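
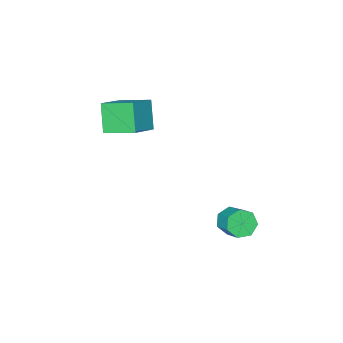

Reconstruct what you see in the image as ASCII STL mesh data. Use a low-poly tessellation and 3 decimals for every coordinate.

solid 
facet normal -0.224 -0.802 -0.554
outer loop
vertex -1.605 2.227 -3.455
vertex -2.178 1.926 -2.787
vertex -2.37 2.479 -3.51
endloop
endfacet
facet normal 0.227 0.509 -0.830
outer loop
vertex -1.605 2.227 -3.455
vertex -2.37 2.479 -3.51
vertex -1.25 3.494 -2.582
endloop
endfacet
facet normal 0.227 0.509 -0.830
outer loop
vertex -1.25 3.494 -2.582
vertex -2.37 2.479 -3.51
vertex -2.014 3.746 -2.636
endloop
endfacet
facet normal 0.226 0.802 0.553
outer loop
vertex -1.25 3.494 -2.582
vertex -2.014 3.746 -2.636
vertex -1.822 3.194 -1.913
endloop
endfacet
facet normal -0.225 -0.802 -0.553
outer loop
vertex -2.37 2.479 -3.51
vertex -2.178 1.926 -2.787
vertex -2.99 2.315 -3.02
endloop
endfacet
facet normal -0.599 0.562 -0.570
outer loop
vertex -2.37 2.479 -3.51
vertex -2.99 2.315 -3.02
vertex -2.014 3.746 -2.636
endloop
endfacet
facet normal -0.599 0.562 -0.570
outer loop
vertex -2.014 3.746 -2.636
vertex -2.99 2.315 -3.02
vertex -2.634 3.582 -2.146
endloop
endfacet
facet normal 0.225 0.802 0.553
outer loop
vertex -2.014 3.746 -2.636
vertex -2.634 3.582 -2.146
vertex -1.822 3.194 -1.913
endloop
endfacet
facet normal -0.225 -0.802 -0.554
outer loop
vertex -2.99 2.315 -3.02
vertex -2.178 1.926 -2.787
vertex -2.998 1.858 -2.355
endloop
endfacet
facet normal -0.974 0.191 0.120
outer loop
vertex -2.99 2.315 -3.02
vertex -2.998 1.858 -2.355
vertex -2.634 3.582 -2.146
endloop
endfacet
facet normal -0.974 0.191 0.118
outer loop
vertex -2.634 3.582 -2.146
vertex -2.998 1.858 -2.355
vertex -2.643 3.126 -1.481
endloop
endfacet
facet normal 0.225 0.802 0.553
outer loop
vertex -2.634 3.582 -2.146
vertex -2.643 3.126 -1.481
vertex -1.822 3.194 -1.913
endloop
endfacet
facet normal -0.225 -0.802 -0.553
outer loop
vertex -2.998 1.858 -2.355
vertex -2.178 1.926 -2.787
vertex -2.389 1.453 -2.015
endloop
endfacet
facet normal -0.616 -0.323 0.719
outer loop
vertex -2.998 1.858 -2.355
vertex -2.389 1.453 -2.015
vertex -2.643 3.126 -1.481
endloop
endfacet
facet normal -0.616 -0.323 0.719
outer loop
vertex -2.643 3.126 -1.481
vertex -2.389 1.453 -2.015
vertex -2.034 2.721 -1.141
endloop
endfacet
facet normal 0.225 0.802 0.553
outer loop
vertex -2.643 3.126 -1.481
vertex -2.034 2.721 -1.141
vertex -1.822 3.194 -1.913
endloop
endfacet
facet normal -0.224 -0.802 -0.553
outer loop
vertex -2.389 1.453 -2.015
vertex -2.178 1.926 -2.787
vertex -1.62 1.404 -2.256
endloop
endfacet
facet normal 0.206 -0.594 0.778
outer loop
vertex -2.389 1.453 -2.015
vertex -1.62 1.404 -2.256
vertex -2.034 2.721 -1.141
endloop
endfacet
facet normal 0.206 -0.594 0.778
outer loop
vertex -2.034 2.721 -1.141
vertex -1.62 1.404 -2.256
vertex -1.265 2.672 -1.382
endloop
endfacet
facet normal 0.224 0.802 0.553
outer loop
vertex -2.034 2.721 -1.141
vertex -1.265 2.672 -1.382
vertex -1.822 3.194 -1.913
endloop
endfacet
facet normal -0.225 -0.802 -0.553
outer loop
vertex -1.62 1.404 -2.256
vertex -2.178 1.926 -2.787
vertex -1.272 1.748 -2.897
endloop
endfacet
facet normal 0.874 -0.417 0.250
outer loop
vertex -1.62 1.404 -2.256
vertex -1.272 1.748 -2.897
vertex -1.265 2.672 -1.382
endloop
endfacet
facet normal 0.873 -0.418 0.251
outer loop
vertex -1.265 2.672 -1.382
vertex -1.272 1.748 -2.897
vertex -0.916 3.016 -2.023
endloop
endfacet
facet normal 0.225 0.802 0.553
outer loop
vertex -1.265 2.672 -1.382
vertex -0.916 3.016 -2.023
vertex -1.822 3.194 -1.913
endloop
endfacet
facet normal -0.225 -0.802 -0.554
outer loop
vertex -1.272 1.748 -2.897
vertex -2.178 1.926 -2.787
vertex -1.605 2.227 -3.455
endloop
endfacet
facet normal 0.883 0.072 -0.465
outer loop
vertex -1.272 1.748 -2.897
vertex -1.605 2.227 -3.455
vertex -0.916 3.016 -2.023
endloop
endfacet
facet normal 0.882 0.073 -0.465
outer loop
vertex -0.916 3.016 -2.023
vertex -1.605 2.227 -3.455
vertex -1.25 3.494 -2.582
endloop
endfacet
facet normal 0.225 0.803 0.552
outer loop
vertex -0.916 3.016 -2.023
vertex -1.25 3.494 -2.582
vertex -1.822 3.194 -1.913
endloop
endfacet
facet normal -0.303 -0.488 0.819
outer loop
vertex 1.444 -4.984 4.758
vertex 0.582 -3.225 5.486
vertex -0.137 -5.411 3.918
endloop
endfacet
facet normal 0.413 -0.842 -0.349
outer loop
vertex 0.458 -4.455 2.314
vertex 1.444 -4.984 4.758
vertex -0.137 -5.411 3.918
endloop
endfacet
facet normal -0.304 -0.487 0.819
outer loop
vertex -0.137 -5.411 3.918
vertex 0.582 -3.225 5.486
vertex -0.999 -3.651 4.646
endloop
endfacet
facet normal -0.859 -0.232 -0.457
outer loop
vertex -0.999 -3.651 4.646
vertex 0.458 -4.455 2.314
vertex -0.137 -5.411 3.918
endloop
endfacet
facet normal 0.859 0.232 0.457
outer loop
vertex 1.444 -4.984 4.758
vertex 1.177 -2.269 3.882
vertex 0.582 -3.225 5.486
endloop
endfacet
facet normal 0.412 -0.842 -0.348
outer loop
vertex 2.039 -4.029 3.154
vertex 1.444 -4.984 4.758
vertex 0.458 -4.455 2.314
endloop
endfacet
facet normal 0.859 0.232 0.457
outer loop
vertex 2.039 -4.029 3.154
vertex 1.177 -2.269 3.882
vertex 1.444 -4.984 4.758
endloop
endfacet
facet normal -0.412 0.842 0.349
outer loop
vertex 0.582 -3.225 5.486
vertex 1.177 -2.269 3.882
vertex -0.999 -3.651 4.646
endloop
endfacet
facet normal -0.859 -0.232 -0.457
outer loop
vertex -0.404 -2.696 3.042
vertex 0.458 -4.455 2.314
vertex -0.999 -3.651 4.646
endloop
endfacet
facet normal -0.412 0.842 0.348
outer loop
vertex -0.999 -3.651 4.646
vertex 1.177 -2.269 3.882
vertex -0.404 -2.696 3.042
endloop
endfacet
facet normal 0.304 0.488 -0.819
outer loop
vertex -0.404 -2.696 3.042
vertex 2.039 -4.029 3.154
vertex 0.458 -4.455 2.314
endloop
endfacet
facet normal 0.303 0.487 -0.819
outer loop
vertex 1.177 -2.269 3.882
vertex 2.039 -4.029 3.154
vertex -0.404 -2.696 3.042
endloop
endfacet

endsolid


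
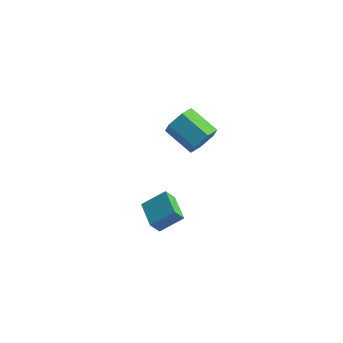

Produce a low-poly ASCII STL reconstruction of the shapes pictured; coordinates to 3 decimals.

solid 
facet normal 0.867 -0.262 -0.424
outer loop
vertex -0.691 2.174 3.197
vertex -1.119 1.616 2.667
vertex -0.99 2.45 2.416
endloop
endfacet
facet normal 0.365 0.913 0.183
outer loop
vertex -0.691 2.174 3.197
vertex -0.99 2.45 2.416
vertex -2.173 2.621 3.923
endloop
endfacet
facet normal 0.365 0.913 0.183
outer loop
vertex -2.173 2.621 3.923
vertex -0.99 2.45 2.416
vertex -2.472 2.897 3.143
endloop
endfacet
facet normal -0.867 0.262 0.425
outer loop
vertex -2.173 2.621 3.923
vertex -2.472 2.897 3.143
vertex -2.601 2.064 3.393
endloop
endfacet
facet normal 0.866 -0.262 -0.425
outer loop
vertex -0.99 2.45 2.416
vertex -1.119 1.616 2.667
vertex -1.418 1.893 1.887
endloop
endfacet
facet normal -0.112 0.728 -0.676
outer loop
vertex -0.99 2.45 2.416
vertex -1.418 1.893 1.887
vertex -2.472 2.897 3.143
endloop
endfacet
facet normal -0.111 0.729 -0.676
outer loop
vertex -2.472 2.897 3.143
vertex -1.418 1.893 1.887
vertex -2.9 2.34 2.613
endloop
endfacet
facet normal -0.867 0.262 0.425
outer loop
vertex -2.472 2.897 3.143
vertex -2.9 2.34 2.613
vertex -2.601 2.064 3.393
endloop
endfacet
facet normal 0.867 -0.261 -0.425
outer loop
vertex -1.418 1.893 1.887
vertex -1.119 1.616 2.667
vertex -1.547 1.059 2.137
endloop
endfacet
facet normal -0.477 -0.184 -0.860
outer loop
vertex -1.418 1.893 1.887
vertex -1.547 1.059 2.137
vertex -2.9 2.34 2.613
endloop
endfacet
facet normal -0.477 -0.184 -0.860
outer loop
vertex -2.9 2.34 2.613
vertex -1.547 1.059 2.137
vertex -3.029 1.506 2.863
endloop
endfacet
facet normal -0.867 0.261 0.425
outer loop
vertex -2.9 2.34 2.613
vertex -3.029 1.506 2.863
vertex -2.601 2.064 3.393
endloop
endfacet
facet normal 0.867 -0.262 -0.425
outer loop
vertex -1.547 1.059 2.137
vertex -1.119 1.616 2.667
vertex -1.248 0.783 2.917
endloop
endfacet
facet normal -0.365 -0.913 -0.183
outer loop
vertex -1.547 1.059 2.137
vertex -1.248 0.783 2.917
vertex -3.029 1.506 2.863
endloop
endfacet
facet normal -0.365 -0.913 -0.183
outer loop
vertex -3.029 1.506 2.863
vertex -1.248 0.783 2.917
vertex -2.73 1.23 3.644
endloop
endfacet
facet normal -0.867 0.262 0.424
outer loop
vertex -3.029 1.506 2.863
vertex -2.73 1.23 3.644
vertex -2.601 2.064 3.393
endloop
endfacet
facet normal 0.867 -0.262 -0.425
outer loop
vertex -1.248 0.783 2.917
vertex -1.119 1.616 2.667
vertex -0.82 1.34 3.447
endloop
endfacet
facet normal 0.112 -0.729 0.676
outer loop
vertex -1.248 0.783 2.917
vertex -0.82 1.34 3.447
vertex -2.73 1.23 3.644
endloop
endfacet
facet normal 0.112 -0.728 0.676
outer loop
vertex -2.73 1.23 3.644
vertex -0.82 1.34 3.447
vertex -2.302 1.787 4.173
endloop
endfacet
facet normal -0.866 0.262 0.425
outer loop
vertex -2.73 1.23 3.644
vertex -2.302 1.787 4.173
vertex -2.601 2.064 3.393
endloop
endfacet
facet normal 0.867 -0.261 -0.425
outer loop
vertex -0.82 1.34 3.447
vertex -1.119 1.616 2.667
vertex -0.691 2.174 3.197
endloop
endfacet
facet normal 0.477 0.184 0.860
outer loop
vertex -0.82 1.34 3.447
vertex -0.691 2.174 3.197
vertex -2.302 1.787 4.173
endloop
endfacet
facet normal 0.477 0.184 0.860
outer loop
vertex -2.302 1.787 4.173
vertex -0.691 2.174 3.197
vertex -2.173 2.621 3.923
endloop
endfacet
facet normal -0.867 0.261 0.425
outer loop
vertex -2.302 1.787 4.173
vertex -2.173 2.621 3.923
vertex -2.601 2.064 3.393
endloop
endfacet
facet normal -0.638 0.760 0.126
outer loop
vertex -1.975 -3.619 2.328
vertex -1.076 -2.985 3.058
vertex -1.684 -3.264 1.661
endloop
endfacet
facet normal -0.681 -0.480 -0.553
outer loop
vertex -0.784 -4.335 1.482
vertex -1.975 -3.619 2.328
vertex -1.684 -3.264 1.661
endloop
endfacet
facet normal -0.638 0.760 0.126
outer loop
vertex -1.684 -3.264 1.661
vertex -1.076 -2.985 3.058
vertex -0.785 -2.63 2.39
endloop
endfacet
facet normal 0.359 0.439 -0.824
outer loop
vertex -0.785 -2.63 2.39
vertex -0.784 -4.335 1.482
vertex -1.684 -3.264 1.661
endloop
endfacet
facet normal -0.359 -0.439 0.824
outer loop
vertex -1.975 -3.619 2.328
vertex -0.176 -4.056 2.879
vertex -1.076 -2.985 3.058
endloop
endfacet
facet normal -0.681 -0.481 -0.552
outer loop
vertex -1.075 -4.69 2.15
vertex -1.975 -3.619 2.328
vertex -0.784 -4.335 1.482
endloop
endfacet
facet normal -0.359 -0.439 0.824
outer loop
vertex -1.075 -4.69 2.15
vertex -0.176 -4.056 2.879
vertex -1.975 -3.619 2.328
endloop
endfacet
facet normal 0.681 0.480 0.552
outer loop
vertex -1.076 -2.985 3.058
vertex -0.176 -4.056 2.879
vertex -0.785 -2.63 2.39
endloop
endfacet
facet normal 0.359 0.439 -0.824
outer loop
vertex 0.115 -3.701 2.212
vertex -0.784 -4.335 1.482
vertex -0.785 -2.63 2.39
endloop
endfacet
facet normal 0.681 0.480 0.553
outer loop
vertex -0.785 -2.63 2.39
vertex -0.176 -4.056 2.879
vertex 0.115 -3.701 2.212
endloop
endfacet
facet normal 0.638 -0.760 -0.126
outer loop
vertex 0.115 -3.701 2.212
vertex -1.075 -4.69 2.15
vertex -0.784 -4.335 1.482
endloop
endfacet
facet normal 0.638 -0.760 -0.126
outer loop
vertex -0.176 -4.056 2.879
vertex -1.075 -4.69 2.15
vertex 0.115 -3.701 2.212
endloop
endfacet

endsolid


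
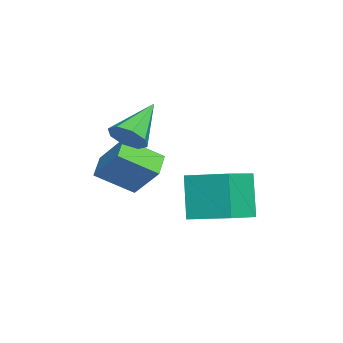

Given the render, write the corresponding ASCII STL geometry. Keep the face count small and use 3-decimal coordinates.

solid 
facet normal -0.353 -0.553 -0.755
outer loop
vertex -1.523 -0.825 0.796
vertex -2.512 -0.739 1.196
vertex -1.773 0.593 -0.126
endloop
endfacet
facet normal 0.924 -0.080 -0.374
outer loop
vertex -1.168 1.539 1.164
vertex -1.523 -0.825 0.796
vertex -1.773 0.593 -0.126
endloop
endfacet
facet normal -0.354 -0.553 -0.755
outer loop
vertex -1.773 0.593 -0.126
vertex -2.512 -0.739 1.196
vertex -2.761 0.679 0.274
endloop
endfacet
facet normal -0.146 0.829 -0.539
outer loop
vertex -2.761 0.679 0.274
vertex -1.168 1.539 1.164
vertex -1.773 0.593 -0.126
endloop
endfacet
facet normal 0.146 -0.829 0.540
outer loop
vertex -1.523 -0.825 0.796
vertex -1.907 0.207 2.486
vertex -2.512 -0.739 1.196
endloop
endfacet
facet normal 0.924 -0.081 -0.374
outer loop
vertex -0.919 0.121 2.086
vertex -1.523 -0.825 0.796
vertex -1.168 1.539 1.164
endloop
endfacet
facet normal 0.146 -0.829 0.540
outer loop
vertex -0.919 0.121 2.086
vertex -1.907 0.207 2.486
vertex -1.523 -0.825 0.796
endloop
endfacet
facet normal -0.924 0.081 0.374
outer loop
vertex -2.512 -0.739 1.196
vertex -1.907 0.207 2.486
vertex -2.761 0.679 0.274
endloop
endfacet
facet normal -0.146 0.829 -0.540
outer loop
vertex -2.157 1.625 1.564
vertex -1.168 1.539 1.164
vertex -2.761 0.679 0.274
endloop
endfacet
facet normal -0.924 0.080 0.374
outer loop
vertex -2.761 0.679 0.274
vertex -1.907 0.207 2.486
vertex -2.157 1.625 1.564
endloop
endfacet
facet normal 0.353 0.553 0.755
outer loop
vertex -2.157 1.625 1.564
vertex -0.919 0.121 2.086
vertex -1.168 1.539 1.164
endloop
endfacet
facet normal 0.354 0.553 0.754
outer loop
vertex -1.907 0.207 2.486
vertex -0.919 0.121 2.086
vertex -2.157 1.625 1.564
endloop
endfacet
facet normal -0.812 0.452 -0.369
outer loop
vertex -3.921 3.059 -0.182
vertex -3.244 4.692 0.328
vertex -3.029 3.235 -1.93
endloop
endfacet
facet normal -0.368 -0.887 -0.277
outer loop
vertex -1.616 2.448 -1.288
vertex -3.921 3.059 -0.182
vertex -3.029 3.235 -1.93
endloop
endfacet
facet normal -0.812 0.452 -0.369
outer loop
vertex -3.029 3.235 -1.93
vertex -3.244 4.692 0.328
vertex -2.352 4.868 -1.42
endloop
endfacet
facet normal 0.453 0.089 -0.887
outer loop
vertex -2.352 4.868 -1.42
vertex -1.616 2.448 -1.288
vertex -3.029 3.235 -1.93
endloop
endfacet
facet normal -0.453 -0.089 0.887
outer loop
vertex -3.921 3.059 -0.182
vertex -1.831 3.905 0.97
vertex -3.244 4.692 0.328
endloop
endfacet
facet normal -0.368 -0.887 -0.277
outer loop
vertex -2.508 2.272 0.46
vertex -3.921 3.059 -0.182
vertex -1.616 2.448 -1.288
endloop
endfacet
facet normal -0.453 -0.089 0.887
outer loop
vertex -2.508 2.272 0.46
vertex -1.831 3.905 0.97
vertex -3.921 3.059 -0.182
endloop
endfacet
facet normal 0.368 0.887 0.277
outer loop
vertex -3.244 4.692 0.328
vertex -1.831 3.905 0.97
vertex -2.352 4.868 -1.42
endloop
endfacet
facet normal 0.453 0.089 -0.887
outer loop
vertex -0.939 4.081 -0.778
vertex -1.616 2.448 -1.288
vertex -2.352 4.868 -1.42
endloop
endfacet
facet normal 0.368 0.887 0.277
outer loop
vertex -2.352 4.868 -1.42
vertex -1.831 3.905 0.97
vertex -0.939 4.081 -0.778
endloop
endfacet
facet normal 0.812 -0.452 0.369
outer loop
vertex -0.939 4.081 -0.778
vertex -2.508 2.272 0.46
vertex -1.616 2.448 -1.288
endloop
endfacet
facet normal 0.812 -0.452 0.369
outer loop
vertex -1.831 3.905 0.97
vertex -2.508 2.272 0.46
vertex -0.939 4.081 -0.778
endloop
endfacet
facet normal 0.761 -0.380 -0.526
outer loop
vertex -0.48 0.7 3.526
vertex -0.984 0.467 2.965
vertex -0.563 1.122 3.101
endloop
endfacet
facet normal 0.329 0.701 0.632
outer loop
vertex -0.48 0.7 3.526
vertex -0.563 1.122 3.101
vertex -2.476 1.213 3.995
endloop
endfacet
facet normal 0.761 -0.380 -0.526
outer loop
vertex -0.563 1.122 3.101
vertex -0.984 0.467 2.965
vertex -0.893 1.16 2.596
endloop
endfacet
facet normal 0.063 0.997 0.034
outer loop
vertex -0.563 1.122 3.101
vertex -0.893 1.16 2.596
vertex -2.476 1.213 3.995
endloop
endfacet
facet normal 0.761 -0.380 -0.526
outer loop
vertex -0.893 1.16 2.596
vertex -0.984 0.467 2.965
vertex -1.276 0.793 2.307
endloop
endfacet
facet normal -0.394 0.786 -0.476
outer loop
vertex -0.893 1.16 2.596
vertex -1.276 0.793 2.307
vertex -2.476 1.213 3.995
endloop
endfacet
facet normal 0.760 -0.381 -0.526
outer loop
vertex -1.276 0.793 2.307
vertex -0.984 0.467 2.965
vertex -1.489 0.235 2.403
endloop
endfacet
facet normal -0.776 0.193 -0.600
outer loop
vertex -1.276 0.793 2.307
vertex -1.489 0.235 2.403
vertex -2.476 1.213 3.995
endloop
endfacet
facet normal 0.760 -0.380 -0.526
outer loop
vertex -1.489 0.235 2.403
vertex -0.984 0.467 2.965
vertex -1.406 -0.187 2.828
endloop
endfacet
facet normal -0.860 -0.436 -0.265
outer loop
vertex -1.489 0.235 2.403
vertex -1.406 -0.187 2.828
vertex -2.476 1.213 3.995
endloop
endfacet
facet normal 0.761 -0.381 -0.526
outer loop
vertex -1.406 -0.187 2.828
vertex -0.984 0.467 2.965
vertex -1.076 -0.225 3.333
endloop
endfacet
facet normal -0.594 -0.732 0.333
outer loop
vertex -1.406 -0.187 2.828
vertex -1.076 -0.225 3.333
vertex -2.476 1.213 3.995
endloop
endfacet
facet normal 0.761 -0.381 -0.526
outer loop
vertex -1.076 -0.225 3.333
vertex -0.984 0.467 2.965
vertex -0.692 0.142 3.623
endloop
endfacet
facet normal -0.138 -0.522 0.842
outer loop
vertex -1.076 -0.225 3.333
vertex -0.692 0.142 3.623
vertex -2.476 1.213 3.995
endloop
endfacet
facet normal 0.761 -0.380 -0.526
outer loop
vertex -0.692 0.142 3.623
vertex -0.984 0.467 2.965
vertex -0.48 0.7 3.526
endloop
endfacet
facet normal 0.246 0.074 0.966
outer loop
vertex -0.692 0.142 3.623
vertex -0.48 0.7 3.526
vertex -2.476 1.213 3.995
endloop
endfacet

endsolid


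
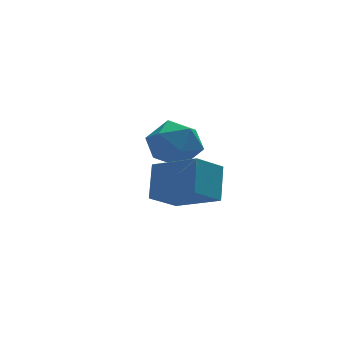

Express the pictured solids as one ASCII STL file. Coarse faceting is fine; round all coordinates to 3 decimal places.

solid 
facet normal -0.882 0.201 -0.426
outer loop
vertex 0.936 1.32 1.002
vertex 0.479 0.44 1.533
vertex 0.475 1.454 2.019
endloop
endfacet
facet normal -0.502 0.798 -0.333
outer loop
vertex 0.936 1.32 1.002
vertex 0.475 1.454 2.019
vertex 1.448 1.962 1.77
endloop
endfacet
facet normal 0.116 0.723 -0.681
outer loop
vertex 0.936 1.32 1.002
vertex 1.448 1.962 1.77
vertex 2.052 1.262 1.13
endloop
endfacet
facet normal 0.118 0.080 -0.990
outer loop
vertex 0.936 1.32 1.002
vertex 2.052 1.262 1.13
vertex 1.453 0.321 0.983
endloop
endfacet
facet normal -0.499 -0.243 -0.832
outer loop
vertex 0.936 1.32 1.002
vertex 1.453 0.321 0.983
vertex 0.479 0.44 1.533
endloop
endfacet
facet normal -0.357 0.861 0.363
outer loop
vertex 1.448 1.962 1.77
vertex 0.475 1.454 2.019
vertex 1.307 1.479 2.777
endloop
endfacet
facet normal -0.972 -0.106 0.212
outer loop
vertex 0.475 1.454 2.019
vertex 0.479 0.44 1.533
vertex 0.708 0.538 2.63
endloop
endfacet
facet normal -0.352 -0.824 -0.444
outer loop
vertex 0.479 0.44 1.533
vertex 1.453 0.321 0.983
vertex 1.312 -0.162 1.99
endloop
endfacet
facet normal 0.647 -0.302 -0.700
outer loop
vertex 1.453 0.321 0.983
vertex 2.052 1.262 1.13
vertex 2.285 0.346 1.741
endloop
endfacet
facet normal 0.644 0.739 -0.200
outer loop
vertex 2.052 1.262 1.13
vertex 1.448 1.962 1.77
vertex 2.281 1.36 2.227
endloop
endfacet
facet normal -0.118 -0.080 0.990
outer loop
vertex 1.824 0.48 2.758
vertex 1.307 1.479 2.777
vertex 0.708 0.538 2.63
endloop
endfacet
facet normal -0.116 -0.723 0.681
outer loop
vertex 1.824 0.48 2.758
vertex 0.708 0.538 2.63
vertex 1.312 -0.162 1.99
endloop
endfacet
facet normal 0.502 -0.798 0.333
outer loop
vertex 1.824 0.48 2.758
vertex 1.312 -0.162 1.99
vertex 2.285 0.346 1.741
endloop
endfacet
facet normal 0.882 -0.201 0.426
outer loop
vertex 1.824 0.48 2.758
vertex 2.285 0.346 1.741
vertex 2.281 1.36 2.227
endloop
endfacet
facet normal 0.499 0.243 0.832
outer loop
vertex 1.824 0.48 2.758
vertex 2.281 1.36 2.227
vertex 1.307 1.479 2.777
endloop
endfacet
facet normal -0.647 0.302 0.700
outer loop
vertex 0.708 0.538 2.63
vertex 1.307 1.479 2.777
vertex 0.475 1.454 2.019
endloop
endfacet
facet normal -0.644 -0.739 0.200
outer loop
vertex 1.312 -0.162 1.99
vertex 0.708 0.538 2.63
vertex 0.479 0.44 1.533
endloop
endfacet
facet normal 0.357 -0.861 -0.363
outer loop
vertex 2.285 0.346 1.741
vertex 1.312 -0.162 1.99
vertex 1.453 0.321 0.983
endloop
endfacet
facet normal 0.972 0.106 -0.212
outer loop
vertex 2.281 1.36 2.227
vertex 2.285 0.346 1.741
vertex 2.052 1.262 1.13
endloop
endfacet
facet normal 0.352 0.824 0.444
outer loop
vertex 1.307 1.479 2.777
vertex 2.281 1.36 2.227
vertex 1.448 1.962 1.77
endloop
endfacet
facet normal -0.597 0.693 -0.404
outer loop
vertex -0.443 -2.393 1.113
vertex -0.076 -1.448 2.191
vertex 0.618 -1.927 0.345
endloop
endfacet
facet normal -0.248 -0.638 -0.729
outer loop
vertex 1.776 -3.272 1.129
vertex -0.443 -2.393 1.113
vertex 0.618 -1.927 0.345
endloop
endfacet
facet normal -0.596 0.693 -0.404
outer loop
vertex 0.618 -1.927 0.345
vertex -0.076 -1.448 2.191
vertex 0.985 -0.983 1.423
endloop
endfacet
facet normal 0.763 0.335 -0.553
outer loop
vertex 0.985 -0.983 1.423
vertex 1.776 -3.272 1.129
vertex 0.618 -1.927 0.345
endloop
endfacet
facet normal -0.763 -0.335 0.553
outer loop
vertex -0.443 -2.393 1.113
vertex 1.082 -2.793 2.975
vertex -0.076 -1.448 2.191
endloop
endfacet
facet normal -0.248 -0.638 -0.729
outer loop
vertex 0.715 -3.737 1.897
vertex -0.443 -2.393 1.113
vertex 1.776 -3.272 1.129
endloop
endfacet
facet normal -0.763 -0.335 0.553
outer loop
vertex 0.715 -3.737 1.897
vertex 1.082 -2.793 2.975
vertex -0.443 -2.393 1.113
endloop
endfacet
facet normal 0.248 0.638 0.729
outer loop
vertex -0.076 -1.448 2.191
vertex 1.082 -2.793 2.975
vertex 0.985 -0.983 1.423
endloop
endfacet
facet normal 0.763 0.335 -0.553
outer loop
vertex 2.143 -2.327 2.207
vertex 1.776 -3.272 1.129
vertex 0.985 -0.983 1.423
endloop
endfacet
facet normal 0.247 0.638 0.729
outer loop
vertex 0.985 -0.983 1.423
vertex 1.082 -2.793 2.975
vertex 2.143 -2.327 2.207
endloop
endfacet
facet normal 0.597 -0.693 0.405
outer loop
vertex 2.143 -2.327 2.207
vertex 0.715 -3.737 1.897
vertex 1.776 -3.272 1.129
endloop
endfacet
facet normal 0.597 -0.693 0.404
outer loop
vertex 1.082 -2.793 2.975
vertex 0.715 -3.737 1.897
vertex 2.143 -2.327 2.207
endloop
endfacet

endsolid


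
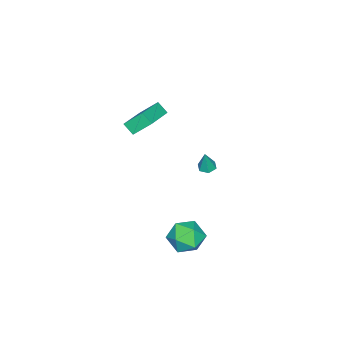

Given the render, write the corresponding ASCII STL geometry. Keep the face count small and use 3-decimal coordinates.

solid 
facet normal -0.947 -0.158 -0.279
outer loop
vertex -2.491 -3.052 0.73
vertex -2.433 -2.441 0.187
vertex -2.066 -3.932 -0.216
endloop
endfacet
facet normal -0.071 -0.746 0.662
outer loop
vertex -0.067 -3.599 0.373
vertex -2.491 -3.052 0.73
vertex -2.066 -3.932 -0.216
endloop
endfacet
facet normal -0.947 -0.157 -0.280
outer loop
vertex -2.066 -3.932 -0.216
vertex -2.433 -2.441 0.187
vertex -2.007 -3.321 -0.759
endloop
endfacet
facet normal 0.313 -0.648 -0.695
outer loop
vertex -2.007 -3.321 -0.759
vertex -0.067 -3.599 0.373
vertex -2.066 -3.932 -0.216
endloop
endfacet
facet normal -0.313 0.647 0.695
outer loop
vertex -2.491 -3.052 0.73
vertex -0.434 -2.108 0.776
vertex -2.433 -2.441 0.187
endloop
endfacet
facet normal -0.071 -0.746 0.662
outer loop
vertex -0.493 -2.719 1.319
vertex -2.491 -3.052 0.73
vertex -0.067 -3.599 0.373
endloop
endfacet
facet normal -0.313 0.648 0.695
outer loop
vertex -0.493 -2.719 1.319
vertex -0.434 -2.108 0.776
vertex -2.491 -3.052 0.73
endloop
endfacet
facet normal 0.071 0.746 -0.662
outer loop
vertex -2.433 -2.441 0.187
vertex -0.434 -2.108 0.776
vertex -2.007 -3.321 -0.759
endloop
endfacet
facet normal 0.313 -0.647 -0.695
outer loop
vertex -0.009 -2.988 -0.17
vertex -0.067 -3.599 0.373
vertex -2.007 -3.321 -0.759
endloop
endfacet
facet normal 0.071 0.746 -0.662
outer loop
vertex -2.007 -3.321 -0.759
vertex -0.434 -2.108 0.776
vertex -0.009 -2.988 -0.17
endloop
endfacet
facet normal 0.947 0.158 0.279
outer loop
vertex -0.009 -2.988 -0.17
vertex -0.493 -2.719 1.319
vertex -0.067 -3.599 0.373
endloop
endfacet
facet normal 0.947 0.157 0.280
outer loop
vertex -0.434 -2.108 0.776
vertex -0.493 -2.719 1.319
vertex -0.009 -2.988 -0.17
endloop
endfacet
facet normal -0.490 0.569 0.661
outer loop
vertex 2.836 3.15 -3.348
vertex 2.548 2.28 -2.813
vertex 3.454 2.778 -2.569
endloop
endfacet
facet normal 0.066 0.920 0.387
outer loop
vertex 2.836 3.15 -3.348
vertex 3.454 2.778 -2.569
vertex 3.89 3.126 -3.472
endloop
endfacet
facet normal -0.016 0.947 -0.321
outer loop
vertex 2.836 3.15 -3.348
vertex 3.89 3.126 -3.472
vertex 3.255 2.843 -4.274
endloop
endfacet
facet normal -0.624 0.612 -0.485
outer loop
vertex 2.836 3.15 -3.348
vertex 3.255 2.843 -4.274
vertex 2.425 2.32 -3.867
endloop
endfacet
facet normal -0.918 0.378 0.121
outer loop
vertex 2.836 3.15 -3.348
vertex 2.425 2.32 -3.867
vertex 2.548 2.28 -2.813
endloop
endfacet
facet normal 0.656 0.542 0.526
outer loop
vertex 3.89 3.126 -3.472
vertex 3.454 2.778 -2.569
vertex 4.255 2.24 -3.013
endloop
endfacet
facet normal -0.246 -0.027 0.969
outer loop
vertex 3.454 2.778 -2.569
vertex 2.548 2.28 -2.813
vertex 3.425 1.717 -2.606
endloop
endfacet
facet normal -0.937 -0.336 0.097
outer loop
vertex 2.548 2.28 -2.813
vertex 2.425 2.32 -3.867
vertex 2.79 1.434 -3.408
endloop
endfacet
facet normal -0.462 0.044 -0.886
outer loop
vertex 2.425 2.32 -3.867
vertex 3.255 2.843 -4.274
vertex 3.226 1.782 -4.311
endloop
endfacet
facet normal 0.522 0.585 -0.620
outer loop
vertex 3.255 2.843 -4.274
vertex 3.89 3.126 -3.472
vertex 4.132 2.28 -4.067
endloop
endfacet
facet normal 0.624 -0.612 0.485
outer loop
vertex 3.844 1.41 -3.532
vertex 4.255 2.24 -3.013
vertex 3.425 1.717 -2.606
endloop
endfacet
facet normal 0.016 -0.947 0.321
outer loop
vertex 3.844 1.41 -3.532
vertex 3.425 1.717 -2.606
vertex 2.79 1.434 -3.408
endloop
endfacet
facet normal -0.066 -0.920 -0.387
outer loop
vertex 3.844 1.41 -3.532
vertex 2.79 1.434 -3.408
vertex 3.226 1.782 -4.311
endloop
endfacet
facet normal 0.490 -0.569 -0.661
outer loop
vertex 3.844 1.41 -3.532
vertex 3.226 1.782 -4.311
vertex 4.132 2.28 -4.067
endloop
endfacet
facet normal 0.918 -0.378 -0.121
outer loop
vertex 3.844 1.41 -3.532
vertex 4.132 2.28 -4.067
vertex 4.255 2.24 -3.013
endloop
endfacet
facet normal 0.462 -0.044 0.886
outer loop
vertex 3.425 1.717 -2.606
vertex 4.255 2.24 -3.013
vertex 3.454 2.778 -2.569
endloop
endfacet
facet normal -0.522 -0.585 0.620
outer loop
vertex 2.79 1.434 -3.408
vertex 3.425 1.717 -2.606
vertex 2.548 2.28 -2.813
endloop
endfacet
facet normal -0.656 -0.542 -0.526
outer loop
vertex 3.226 1.782 -4.311
vertex 2.79 1.434 -3.408
vertex 2.425 2.32 -3.867
endloop
endfacet
facet normal 0.246 0.027 -0.969
outer loop
vertex 4.132 2.28 -4.067
vertex 3.226 1.782 -4.311
vertex 3.255 2.843 -4.274
endloop
endfacet
facet normal 0.937 0.336 -0.097
outer loop
vertex 4.255 2.24 -3.013
vertex 4.132 2.28 -4.067
vertex 3.89 3.126 -3.472
endloop
endfacet
facet normal -0.256 -0.042 -0.966
outer loop
vertex -3.374 -0.474 -4.536
vertex -3.769 -0.806 -4.417
vertex -3.854 -0.283 -4.417
endloop
endfacet
facet normal 0.404 0.893 0.196
outer loop
vertex -3.374 -0.474 -4.536
vertex -3.854 -0.283 -4.417
vertex -3.431 -0.754 -3.143
endloop
endfacet
facet normal -0.256 -0.042 -0.966
outer loop
vertex -3.854 -0.283 -4.417
vertex -3.769 -0.806 -4.417
vertex -4.249 -0.615 -4.298
endloop
endfacet
facet normal -0.496 0.748 0.441
outer loop
vertex -3.854 -0.283 -4.417
vertex -4.249 -0.615 -4.298
vertex -3.431 -0.754 -3.143
endloop
endfacet
facet normal -0.255 -0.039 -0.966
outer loop
vertex -4.249 -0.615 -4.298
vertex -3.769 -0.806 -4.417
vertex -4.165 -1.139 -4.299
endloop
endfacet
facet normal -0.816 -0.132 0.562
outer loop
vertex -4.249 -0.615 -4.298
vertex -4.165 -1.139 -4.299
vertex -3.431 -0.754 -3.143
endloop
endfacet
facet normal -0.255 -0.039 -0.966
outer loop
vertex -4.165 -1.139 -4.299
vertex -3.769 -0.806 -4.417
vertex -3.685 -1.33 -4.418
endloop
endfacet
facet normal -0.236 -0.867 0.439
outer loop
vertex -4.165 -1.139 -4.299
vertex -3.685 -1.33 -4.418
vertex -3.431 -0.754 -3.143
endloop
endfacet
facet normal -0.258 -0.039 -0.965
outer loop
vertex -3.685 -1.33 -4.418
vertex -3.769 -0.806 -4.417
vertex -3.29 -0.997 -4.537
endloop
endfacet
facet normal 0.666 -0.721 0.193
outer loop
vertex -3.685 -1.33 -4.418
vertex -3.29 -0.997 -4.537
vertex -3.431 -0.754 -3.143
endloop
endfacet
facet normal -0.258 -0.040 -0.965
outer loop
vertex -3.29 -0.997 -4.537
vertex -3.769 -0.806 -4.417
vertex -3.374 -0.474 -4.536
endloop
endfacet
facet normal 0.985 0.158 0.072
outer loop
vertex -3.29 -0.997 -4.537
vertex -3.374 -0.474 -4.536
vertex -3.431 -0.754 -3.143
endloop
endfacet

endsolid


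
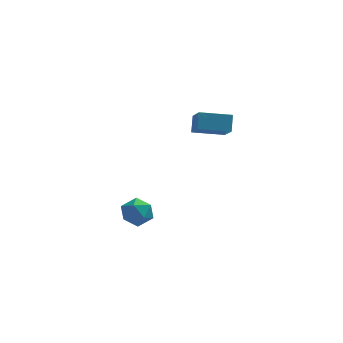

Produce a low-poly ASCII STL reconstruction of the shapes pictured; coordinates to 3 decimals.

solid 
facet normal -0.477 0.075 0.876
outer loop
vertex -2.997 3.219 -3.153
vertex -2.391 2.749 -2.783
vertex -2.313 3.596 -2.813
endloop
endfacet
facet normal -0.594 0.652 0.472
outer loop
vertex -2.997 3.219 -3.153
vertex -2.313 3.596 -2.813
vertex -2.617 3.862 -3.563
endloop
endfacet
facet normal -0.889 0.436 -0.141
outer loop
vertex -2.997 3.219 -3.153
vertex -2.617 3.862 -3.563
vertex -2.883 3.179 -3.996
endloop
endfacet
facet normal -0.954 -0.275 -0.116
outer loop
vertex -2.997 3.219 -3.153
vertex -2.883 3.179 -3.996
vertex -2.743 2.491 -3.514
endloop
endfacet
facet normal -0.699 -0.498 0.513
outer loop
vertex -2.997 3.219 -3.153
vertex -2.743 2.491 -3.514
vertex -2.391 2.749 -2.783
endloop
endfacet
facet normal 0.038 0.947 0.320
outer loop
vertex -2.617 3.862 -3.563
vertex -2.313 3.596 -2.813
vertex -1.777 3.789 -3.446
endloop
endfacet
facet normal 0.227 0.014 0.974
outer loop
vertex -2.313 3.596 -2.813
vertex -2.391 2.749 -2.783
vertex -1.637 3.101 -2.964
endloop
endfacet
facet normal -0.133 -0.913 0.386
outer loop
vertex -2.391 2.749 -2.783
vertex -2.743 2.491 -3.514
vertex -1.903 2.418 -3.397
endloop
endfacet
facet normal -0.545 -0.553 -0.630
outer loop
vertex -2.743 2.491 -3.514
vertex -2.883 3.179 -3.996
vertex -2.207 2.684 -4.147
endloop
endfacet
facet normal -0.440 0.597 -0.671
outer loop
vertex -2.883 3.179 -3.996
vertex -2.617 3.862 -3.563
vertex -2.129 3.531 -4.177
endloop
endfacet
facet normal 0.954 0.275 0.116
outer loop
vertex -1.523 3.061 -3.807
vertex -1.777 3.789 -3.446
vertex -1.637 3.101 -2.964
endloop
endfacet
facet normal 0.889 -0.436 0.141
outer loop
vertex -1.523 3.061 -3.807
vertex -1.637 3.101 -2.964
vertex -1.903 2.418 -3.397
endloop
endfacet
facet normal 0.594 -0.652 -0.472
outer loop
vertex -1.523 3.061 -3.807
vertex -1.903 2.418 -3.397
vertex -2.207 2.684 -4.147
endloop
endfacet
facet normal 0.477 -0.075 -0.876
outer loop
vertex -1.523 3.061 -3.807
vertex -2.207 2.684 -4.147
vertex -2.129 3.531 -4.177
endloop
endfacet
facet normal 0.699 0.498 -0.513
outer loop
vertex -1.523 3.061 -3.807
vertex -2.129 3.531 -4.177
vertex -1.777 3.789 -3.446
endloop
endfacet
facet normal 0.545 0.553 0.630
outer loop
vertex -1.637 3.101 -2.964
vertex -1.777 3.789 -3.446
vertex -2.313 3.596 -2.813
endloop
endfacet
facet normal 0.440 -0.597 0.671
outer loop
vertex -1.903 2.418 -3.397
vertex -1.637 3.101 -2.964
vertex -2.391 2.749 -2.783
endloop
endfacet
facet normal -0.038 -0.947 -0.320
outer loop
vertex -2.207 2.684 -4.147
vertex -1.903 2.418 -3.397
vertex -2.743 2.491 -3.514
endloop
endfacet
facet normal -0.227 -0.014 -0.974
outer loop
vertex -2.129 3.531 -4.177
vertex -2.207 2.684 -4.147
vertex -2.883 3.179 -3.996
endloop
endfacet
facet normal 0.133 0.913 -0.386
outer loop
vertex -1.777 3.789 -3.446
vertex -2.129 3.531 -4.177
vertex -2.617 3.862 -3.563
endloop
endfacet
facet normal -0.979 -0.128 0.161
outer loop
vertex 0.519 2.689 3.318
vertex 0.222 3.859 2.445
vertex 0.471 2.126 2.58
endloop
endfacet
facet normal 0.200 -0.785 0.586
outer loop
vertex 1.958 2.321 2.335
vertex 0.519 2.689 3.318
vertex 0.471 2.126 2.58
endloop
endfacet
facet normal -0.979 -0.128 0.161
outer loop
vertex 0.471 2.126 2.58
vertex 0.222 3.859 2.445
vertex 0.174 3.296 1.707
endloop
endfacet
facet normal -0.051 -0.606 -0.794
outer loop
vertex 0.174 3.296 1.707
vertex 1.958 2.321 2.335
vertex 0.471 2.126 2.58
endloop
endfacet
facet normal 0.051 0.606 0.794
outer loop
vertex 0.519 2.689 3.318
vertex 1.709 4.054 2.2
vertex 0.222 3.859 2.445
endloop
endfacet
facet normal 0.200 -0.785 0.586
outer loop
vertex 2.006 2.884 3.073
vertex 0.519 2.689 3.318
vertex 1.958 2.321 2.335
endloop
endfacet
facet normal 0.051 0.606 0.794
outer loop
vertex 2.006 2.884 3.073
vertex 1.709 4.054 2.2
vertex 0.519 2.689 3.318
endloop
endfacet
facet normal -0.200 0.785 -0.586
outer loop
vertex 0.222 3.859 2.445
vertex 1.709 4.054 2.2
vertex 0.174 3.296 1.707
endloop
endfacet
facet normal -0.051 -0.606 -0.794
outer loop
vertex 1.661 3.491 1.462
vertex 1.958 2.321 2.335
vertex 0.174 3.296 1.707
endloop
endfacet
facet normal -0.200 0.785 -0.586
outer loop
vertex 0.174 3.296 1.707
vertex 1.709 4.054 2.2
vertex 1.661 3.491 1.462
endloop
endfacet
facet normal 0.979 0.128 -0.161
outer loop
vertex 1.661 3.491 1.462
vertex 2.006 2.884 3.073
vertex 1.958 2.321 2.335
endloop
endfacet
facet normal 0.979 0.128 -0.161
outer loop
vertex 1.709 4.054 2.2
vertex 2.006 2.884 3.073
vertex 1.661 3.491 1.462
endloop
endfacet

endsolid


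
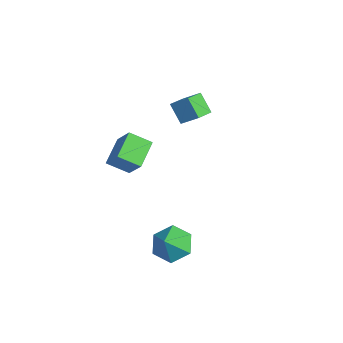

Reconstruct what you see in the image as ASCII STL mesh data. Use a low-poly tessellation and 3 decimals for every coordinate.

solid 
facet normal -0.427 0.578 -0.695
outer loop
vertex 2.53 -4.041 -3.902
vertex 1.841 -3.661 -3.162
vertex 2.785 -3.163 -3.328
endloop
endfacet
facet normal 0.938 -0.333 0.093
outer loop
vertex 2.53 -4.041 -3.902
vertex 2.785 -3.163 -3.328
vertex 2.299 -4.279 -2.418
endloop
endfacet
facet normal -0.427 0.578 -0.695
outer loop
vertex 2.785 -3.163 -3.328
vertex 1.841 -3.661 -3.162
vertex 2.097 -2.782 -2.588
endloop
endfacet
facet normal 0.764 0.174 0.621
outer loop
vertex 2.785 -3.163 -3.328
vertex 2.097 -2.782 -2.588
vertex 2.299 -4.279 -2.418
endloop
endfacet
facet normal -0.427 0.578 -0.695
outer loop
vertex 2.097 -2.782 -2.588
vertex 1.841 -3.661 -3.162
vertex 1.153 -3.28 -2.422
endloop
endfacet
facet normal 0.107 0.126 0.986
outer loop
vertex 2.097 -2.782 -2.588
vertex 1.153 -3.28 -2.422
vertex 2.299 -4.279 -2.418
endloop
endfacet
facet normal -0.427 0.578 -0.695
outer loop
vertex 1.153 -3.28 -2.422
vertex 1.841 -3.661 -3.162
vertex 0.897 -4.159 -2.996
endloop
endfacet
facet normal -0.376 -0.428 0.822
outer loop
vertex 1.153 -3.28 -2.422
vertex 0.897 -4.159 -2.996
vertex 2.299 -4.279 -2.418
endloop
endfacet
facet normal -0.427 0.578 -0.695
outer loop
vertex 0.897 -4.159 -2.996
vertex 1.841 -3.661 -3.162
vertex 1.586 -4.539 -3.736
endloop
endfacet
facet normal -0.201 -0.935 0.293
outer loop
vertex 0.897 -4.159 -2.996
vertex 1.586 -4.539 -3.736
vertex 2.299 -4.279 -2.418
endloop
endfacet
facet normal -0.427 0.578 -0.695
outer loop
vertex 1.586 -4.539 -3.736
vertex 1.841 -3.661 -3.162
vertex 2.53 -4.041 -3.902
endloop
endfacet
facet normal 0.456 -0.887 -0.071
outer loop
vertex 1.586 -4.539 -3.736
vertex 2.53 -4.041 -3.902
vertex 2.299 -4.279 -2.418
endloop
endfacet
facet normal -0.607 -0.153 0.780
outer loop
vertex -2.688 -0.606 3.368
vertex -3.422 0.454 3.005
vertex -3.315 -1.251 2.753
endloop
endfacet
facet normal 0.548 -0.791 0.271
outer loop
vertex -2.538 -1.054 1.755
vertex -2.688 -0.606 3.368
vertex -3.315 -1.251 2.753
endloop
endfacet
facet normal -0.607 -0.153 0.780
outer loop
vertex -3.315 -1.251 2.753
vertex -3.422 0.454 3.005
vertex -4.049 -0.191 2.39
endloop
endfacet
facet normal -0.575 -0.592 -0.565
outer loop
vertex -4.049 -0.191 2.39
vertex -2.538 -1.054 1.755
vertex -3.315 -1.251 2.753
endloop
endfacet
facet normal 0.575 0.592 0.565
outer loop
vertex -2.688 -0.606 3.368
vertex -2.645 0.651 2.007
vertex -3.422 0.454 3.005
endloop
endfacet
facet normal 0.548 -0.791 0.271
outer loop
vertex -1.911 -0.409 2.37
vertex -2.688 -0.606 3.368
vertex -2.538 -1.054 1.755
endloop
endfacet
facet normal 0.575 0.592 0.565
outer loop
vertex -1.911 -0.409 2.37
vertex -2.645 0.651 2.007
vertex -2.688 -0.606 3.368
endloop
endfacet
facet normal -0.548 0.791 -0.271
outer loop
vertex -3.422 0.454 3.005
vertex -2.645 0.651 2.007
vertex -4.049 -0.191 2.39
endloop
endfacet
facet normal -0.575 -0.592 -0.565
outer loop
vertex -3.272 0.006 1.392
vertex -2.538 -1.054 1.755
vertex -4.049 -0.191 2.39
endloop
endfacet
facet normal -0.548 0.791 -0.271
outer loop
vertex -4.049 -0.191 2.39
vertex -2.645 0.651 2.007
vertex -3.272 0.006 1.392
endloop
endfacet
facet normal 0.607 0.153 -0.780
outer loop
vertex -3.272 0.006 1.392
vertex -1.911 -0.409 2.37
vertex -2.538 -1.054 1.755
endloop
endfacet
facet normal 0.607 0.153 -0.780
outer loop
vertex -2.645 0.651 2.007
vertex -1.911 -0.409 2.37
vertex -3.272 0.006 1.392
endloop
endfacet
facet normal -0.675 -0.112 -0.729
outer loop
vertex -4.239 -4.302 -1.221
vertex -5.252 -3.205 -0.451
vertex -3.674 -3.306 -1.897
endloop
endfacet
facet normal 0.603 -0.653 -0.458
outer loop
vertex -2.648 -3.135 -0.789
vertex -4.239 -4.302 -1.221
vertex -3.674 -3.306 -1.897
endloop
endfacet
facet normal -0.675 -0.112 -0.729
outer loop
vertex -3.674 -3.306 -1.897
vertex -5.252 -3.205 -0.451
vertex -4.687 -2.209 -1.128
endloop
endfacet
facet normal 0.425 0.749 -0.509
outer loop
vertex -4.687 -2.209 -1.128
vertex -2.648 -3.135 -0.789
vertex -3.674 -3.306 -1.897
endloop
endfacet
facet normal -0.424 -0.749 0.509
outer loop
vertex -4.239 -4.302 -1.221
vertex -4.226 -3.034 0.657
vertex -5.252 -3.205 -0.451
endloop
endfacet
facet normal 0.603 -0.653 -0.457
outer loop
vertex -3.213 -4.131 -0.112
vertex -4.239 -4.302 -1.221
vertex -2.648 -3.135 -0.789
endloop
endfacet
facet normal -0.425 -0.749 0.509
outer loop
vertex -3.213 -4.131 -0.112
vertex -4.226 -3.034 0.657
vertex -4.239 -4.302 -1.221
endloop
endfacet
facet normal -0.603 0.653 0.458
outer loop
vertex -5.252 -3.205 -0.451
vertex -4.226 -3.034 0.657
vertex -4.687 -2.209 -1.128
endloop
endfacet
facet normal 0.425 0.749 -0.508
outer loop
vertex -3.661 -2.038 -0.019
vertex -2.648 -3.135 -0.789
vertex -4.687 -2.209 -1.128
endloop
endfacet
facet normal -0.603 0.653 0.458
outer loop
vertex -4.687 -2.209 -1.128
vertex -4.226 -3.034 0.657
vertex -3.661 -2.038 -0.019
endloop
endfacet
facet normal 0.675 0.112 0.729
outer loop
vertex -3.661 -2.038 -0.019
vertex -3.213 -4.131 -0.112
vertex -2.648 -3.135 -0.789
endloop
endfacet
facet normal 0.675 0.112 0.729
outer loop
vertex -4.226 -3.034 0.657
vertex -3.213 -4.131 -0.112
vertex -3.661 -2.038 -0.019
endloop
endfacet

endsolid


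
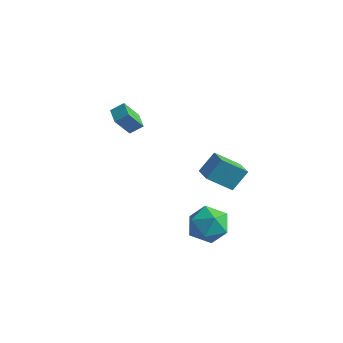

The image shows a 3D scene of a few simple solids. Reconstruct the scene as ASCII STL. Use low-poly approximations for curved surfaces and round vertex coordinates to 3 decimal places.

solid 
facet normal -0.815 0.550 -0.183
outer loop
vertex 0.93 0.416 0.714
vertex 1.904 1.467 -0.472
vertex 0.571 -0.477 -0.371
endloop
endfacet
facet normal -0.524 -0.565 0.638
outer loop
vertex 1.476 -1.087 -0.168
vertex 0.93 0.416 0.714
vertex 0.571 -0.477 -0.371
endloop
endfacet
facet normal -0.815 0.550 -0.183
outer loop
vertex 0.571 -0.477 -0.371
vertex 1.904 1.467 -0.472
vertex 1.545 0.574 -1.557
endloop
endfacet
facet normal -0.247 -0.616 -0.748
outer loop
vertex 1.545 0.574 -1.557
vertex 1.476 -1.087 -0.168
vertex 0.571 -0.477 -0.371
endloop
endfacet
facet normal 0.247 0.616 0.748
outer loop
vertex 0.93 0.416 0.714
vertex 2.809 0.857 -0.269
vertex 1.904 1.467 -0.472
endloop
endfacet
facet normal -0.524 -0.565 0.638
outer loop
vertex 1.835 -0.194 0.917
vertex 0.93 0.416 0.714
vertex 1.476 -1.087 -0.168
endloop
endfacet
facet normal 0.247 0.616 0.748
outer loop
vertex 1.835 -0.194 0.917
vertex 2.809 0.857 -0.269
vertex 0.93 0.416 0.714
endloop
endfacet
facet normal 0.524 0.565 -0.638
outer loop
vertex 1.904 1.467 -0.472
vertex 2.809 0.857 -0.269
vertex 1.545 0.574 -1.557
endloop
endfacet
facet normal -0.247 -0.616 -0.748
outer loop
vertex 2.45 -0.036 -1.354
vertex 1.476 -1.087 -0.168
vertex 1.545 0.574 -1.557
endloop
endfacet
facet normal 0.524 0.565 -0.638
outer loop
vertex 1.545 0.574 -1.557
vertex 2.809 0.857 -0.269
vertex 2.45 -0.036 -1.354
endloop
endfacet
facet normal 0.815 -0.550 0.183
outer loop
vertex 2.45 -0.036 -1.354
vertex 1.835 -0.194 0.917
vertex 1.476 -1.087 -0.168
endloop
endfacet
facet normal 0.815 -0.550 0.183
outer loop
vertex 2.809 0.857 -0.269
vertex 1.835 -0.194 0.917
vertex 2.45 -0.036 -1.354
endloop
endfacet
facet normal -0.774 0.508 0.377
outer loop
vertex 2.337 -1.796 -2.06
vertex 1.682 -2.859 -1.973
vertex 2.395 -2.483 -1.016
endloop
endfacet
facet normal -0.156 0.821 0.549
outer loop
vertex 2.337 -1.796 -2.06
vertex 2.395 -2.483 -1.016
vertex 3.435 -1.971 -1.487
endloop
endfacet
facet normal 0.186 0.981 -0.057
outer loop
vertex 2.337 -1.796 -2.06
vertex 3.435 -1.971 -1.487
vertex 3.365 -2.03 -2.734
endloop
endfacet
facet normal -0.220 0.767 -0.603
outer loop
vertex 2.337 -1.796 -2.06
vertex 3.365 -2.03 -2.734
vertex 2.281 -2.578 -3.035
endloop
endfacet
facet normal -0.814 0.475 -0.334
outer loop
vertex 2.337 -1.796 -2.06
vertex 2.281 -2.578 -3.035
vertex 1.682 -2.859 -1.973
endloop
endfacet
facet normal 0.240 0.347 0.907
outer loop
vertex 3.435 -1.971 -1.487
vertex 2.395 -2.483 -1.016
vertex 3.459 -3.142 -1.045
endloop
endfacet
facet normal -0.761 -0.159 0.629
outer loop
vertex 2.395 -2.483 -1.016
vertex 1.682 -2.859 -1.973
vertex 2.375 -3.69 -1.346
endloop
endfacet
facet normal -0.826 -0.214 -0.522
outer loop
vertex 1.682 -2.859 -1.973
vertex 2.281 -2.578 -3.035
vertex 2.305 -3.749 -2.593
endloop
endfacet
facet normal 0.135 0.259 -0.956
outer loop
vertex 2.281 -2.578 -3.035
vertex 3.365 -2.03 -2.734
vertex 3.345 -3.237 -3.064
endloop
endfacet
facet normal 0.792 0.606 -0.073
outer loop
vertex 3.365 -2.03 -2.734
vertex 3.435 -1.971 -1.487
vertex 4.058 -2.861 -2.107
endloop
endfacet
facet normal 0.220 -0.767 0.603
outer loop
vertex 3.403 -3.924 -2.02
vertex 3.459 -3.142 -1.045
vertex 2.375 -3.69 -1.346
endloop
endfacet
facet normal -0.186 -0.981 0.057
outer loop
vertex 3.403 -3.924 -2.02
vertex 2.375 -3.69 -1.346
vertex 2.305 -3.749 -2.593
endloop
endfacet
facet normal 0.156 -0.821 -0.549
outer loop
vertex 3.403 -3.924 -2.02
vertex 2.305 -3.749 -2.593
vertex 3.345 -3.237 -3.064
endloop
endfacet
facet normal 0.774 -0.508 -0.377
outer loop
vertex 3.403 -3.924 -2.02
vertex 3.345 -3.237 -3.064
vertex 4.058 -2.861 -2.107
endloop
endfacet
facet normal 0.814 -0.475 0.334
outer loop
vertex 3.403 -3.924 -2.02
vertex 4.058 -2.861 -2.107
vertex 3.459 -3.142 -1.045
endloop
endfacet
facet normal -0.135 -0.259 0.956
outer loop
vertex 2.375 -3.69 -1.346
vertex 3.459 -3.142 -1.045
vertex 2.395 -2.483 -1.016
endloop
endfacet
facet normal -0.792 -0.606 0.073
outer loop
vertex 2.305 -3.749 -2.593
vertex 2.375 -3.69 -1.346
vertex 1.682 -2.859 -1.973
endloop
endfacet
facet normal -0.240 -0.347 -0.907
outer loop
vertex 3.345 -3.237 -3.064
vertex 2.305 -3.749 -2.593
vertex 2.281 -2.578 -3.035
endloop
endfacet
facet normal 0.761 0.159 -0.629
outer loop
vertex 4.058 -2.861 -2.107
vertex 3.345 -3.237 -3.064
vertex 3.365 -2.03 -2.734
endloop
endfacet
facet normal 0.826 0.214 0.522
outer loop
vertex 3.459 -3.142 -1.045
vertex 4.058 -2.861 -2.107
vertex 3.435 -1.971 -1.487
endloop
endfacet
facet normal -0.765 0.629 0.138
outer loop
vertex -4.283 -0.599 3.058
vertex -3.876 0.17 1.811
vertex -4.81 -1.131 2.559
endloop
endfacet
facet normal -0.267 -0.506 0.821
outer loop
vertex -3.984 -1.81 2.409
vertex -4.283 -0.599 3.058
vertex -4.81 -1.131 2.559
endloop
endfacet
facet normal -0.765 0.629 0.139
outer loop
vertex -4.81 -1.131 2.559
vertex -3.876 0.17 1.811
vertex -4.404 -0.362 1.312
endloop
endfacet
facet normal -0.586 -0.590 -0.555
outer loop
vertex -4.404 -0.362 1.312
vertex -3.984 -1.81 2.409
vertex -4.81 -1.131 2.559
endloop
endfacet
facet normal 0.586 0.590 0.555
outer loop
vertex -4.283 -0.599 3.058
vertex -3.05 -0.509 1.661
vertex -3.876 0.17 1.811
endloop
endfacet
facet normal -0.266 -0.506 0.821
outer loop
vertex -3.456 -1.278 2.908
vertex -4.283 -0.599 3.058
vertex -3.984 -1.81 2.409
endloop
endfacet
facet normal 0.586 0.591 0.555
outer loop
vertex -3.456 -1.278 2.908
vertex -3.05 -0.509 1.661
vertex -4.283 -0.599 3.058
endloop
endfacet
facet normal 0.266 0.505 -0.821
outer loop
vertex -3.876 0.17 1.811
vertex -3.05 -0.509 1.661
vertex -4.404 -0.362 1.312
endloop
endfacet
facet normal -0.586 -0.591 -0.555
outer loop
vertex -3.577 -1.041 1.162
vertex -3.984 -1.81 2.409
vertex -4.404 -0.362 1.312
endloop
endfacet
facet normal 0.266 0.506 -0.821
outer loop
vertex -4.404 -0.362 1.312
vertex -3.05 -0.509 1.661
vertex -3.577 -1.041 1.162
endloop
endfacet
facet normal 0.765 -0.629 -0.138
outer loop
vertex -3.577 -1.041 1.162
vertex -3.456 -1.278 2.908
vertex -3.984 -1.81 2.409
endloop
endfacet
facet normal 0.765 -0.628 -0.138
outer loop
vertex -3.05 -0.509 1.661
vertex -3.456 -1.278 2.908
vertex -3.577 -1.041 1.162
endloop
endfacet

endsolid


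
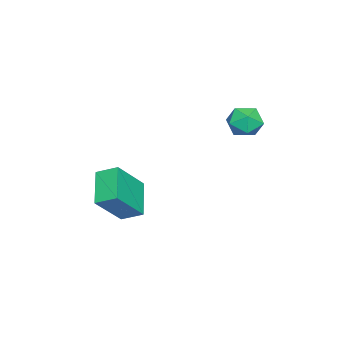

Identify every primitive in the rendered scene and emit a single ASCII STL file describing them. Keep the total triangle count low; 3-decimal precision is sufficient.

solid 
facet normal -0.607 0.318 -0.728
outer loop
vertex -3.217 -4.244 -2.198
vertex -3.247 -3.301 -1.761
vertex -1.819 -3.758 -3.15
endloop
endfacet
facet normal 0.029 -0.907 -0.420
outer loop
vertex -0.593 -4.399 -1.679
vertex -3.217 -4.244 -2.198
vertex -1.819 -3.758 -3.15
endloop
endfacet
facet normal -0.607 0.317 -0.729
outer loop
vertex -1.819 -3.758 -3.15
vertex -3.247 -3.301 -1.761
vertex -1.85 -2.814 -2.714
endloop
endfacet
facet normal 0.794 0.276 -0.541
outer loop
vertex -1.85 -2.814 -2.714
vertex -0.593 -4.399 -1.679
vertex -1.819 -3.758 -3.15
endloop
endfacet
facet normal -0.794 -0.276 0.541
outer loop
vertex -3.217 -4.244 -2.198
vertex -2.021 -3.942 -0.29
vertex -3.247 -3.301 -1.761
endloop
endfacet
facet normal 0.030 -0.907 -0.420
outer loop
vertex -1.99 -4.886 -0.726
vertex -3.217 -4.244 -2.198
vertex -0.593 -4.399 -1.679
endloop
endfacet
facet normal -0.794 -0.276 0.541
outer loop
vertex -1.99 -4.886 -0.726
vertex -2.021 -3.942 -0.29
vertex -3.217 -4.244 -2.198
endloop
endfacet
facet normal -0.030 0.907 0.420
outer loop
vertex -3.247 -3.301 -1.761
vertex -2.021 -3.942 -0.29
vertex -1.85 -2.814 -2.714
endloop
endfacet
facet normal 0.794 0.276 -0.541
outer loop
vertex -0.623 -3.456 -1.242
vertex -0.593 -4.399 -1.679
vertex -1.85 -2.814 -2.714
endloop
endfacet
facet normal -0.029 0.907 0.420
outer loop
vertex -1.85 -2.814 -2.714
vertex -2.021 -3.942 -0.29
vertex -0.623 -3.456 -1.242
endloop
endfacet
facet normal 0.607 -0.318 0.728
outer loop
vertex -0.623 -3.456 -1.242
vertex -1.99 -4.886 -0.726
vertex -0.593 -4.399 -1.679
endloop
endfacet
facet normal 0.607 -0.317 0.729
outer loop
vertex -2.021 -3.942 -0.29
vertex -1.99 -4.886 -0.726
vertex -0.623 -3.456 -1.242
endloop
endfacet
facet normal -0.884 0.243 0.399
outer loop
vertex -3.881 1.361 2.376
vertex -3.91 0.616 2.766
vertex -3.556 1.277 3.147
endloop
endfacet
facet normal -0.484 0.824 0.294
outer loop
vertex -3.881 1.361 2.376
vertex -3.556 1.277 3.147
vertex -3.146 1.725 2.565
endloop
endfacet
facet normal -0.321 0.857 -0.402
outer loop
vertex -3.881 1.361 2.376
vertex -3.146 1.725 2.565
vertex -3.246 1.34 1.824
endloop
endfacet
facet normal -0.621 0.297 -0.726
outer loop
vertex -3.881 1.361 2.376
vertex -3.246 1.34 1.824
vertex -3.718 0.655 1.948
endloop
endfacet
facet normal -0.969 -0.083 -0.231
outer loop
vertex -3.881 1.361 2.376
vertex -3.718 0.655 1.948
vertex -3.91 0.616 2.766
endloop
endfacet
facet normal 0.123 0.742 0.658
outer loop
vertex -3.146 1.725 2.565
vertex -3.556 1.277 3.147
vertex -2.722 1.205 3.072
endloop
endfacet
facet normal -0.524 -0.197 0.829
outer loop
vertex -3.556 1.277 3.147
vertex -3.91 0.616 2.766
vertex -3.194 0.52 3.196
endloop
endfacet
facet normal -0.662 -0.725 -0.190
outer loop
vertex -3.91 0.616 2.766
vertex -3.718 0.655 1.948
vertex -3.294 0.135 2.455
endloop
endfacet
facet normal -0.099 -0.111 -0.989
outer loop
vertex -3.718 0.655 1.948
vertex -3.246 1.34 1.824
vertex -2.884 0.583 1.873
endloop
endfacet
facet normal 0.386 0.796 -0.466
outer loop
vertex -3.246 1.34 1.824
vertex -3.146 1.725 2.565
vertex -2.53 1.244 2.254
endloop
endfacet
facet normal 0.621 -0.297 0.726
outer loop
vertex -2.559 0.499 2.644
vertex -2.722 1.205 3.072
vertex -3.194 0.52 3.196
endloop
endfacet
facet normal 0.321 -0.857 0.402
outer loop
vertex -2.559 0.499 2.644
vertex -3.194 0.52 3.196
vertex -3.294 0.135 2.455
endloop
endfacet
facet normal 0.484 -0.824 -0.294
outer loop
vertex -2.559 0.499 2.644
vertex -3.294 0.135 2.455
vertex -2.884 0.583 1.873
endloop
endfacet
facet normal 0.884 -0.243 -0.399
outer loop
vertex -2.559 0.499 2.644
vertex -2.884 0.583 1.873
vertex -2.53 1.244 2.254
endloop
endfacet
facet normal 0.969 0.083 0.231
outer loop
vertex -2.559 0.499 2.644
vertex -2.53 1.244 2.254
vertex -2.722 1.205 3.072
endloop
endfacet
facet normal 0.099 0.111 0.989
outer loop
vertex -3.194 0.52 3.196
vertex -2.722 1.205 3.072
vertex -3.556 1.277 3.147
endloop
endfacet
facet normal -0.386 -0.796 0.466
outer loop
vertex -3.294 0.135 2.455
vertex -3.194 0.52 3.196
vertex -3.91 0.616 2.766
endloop
endfacet
facet normal -0.123 -0.742 -0.658
outer loop
vertex -2.884 0.583 1.873
vertex -3.294 0.135 2.455
vertex -3.718 0.655 1.948
endloop
endfacet
facet normal 0.524 0.197 -0.829
outer loop
vertex -2.53 1.244 2.254
vertex -2.884 0.583 1.873
vertex -3.246 1.34 1.824
endloop
endfacet
facet normal 0.662 0.725 0.190
outer loop
vertex -2.722 1.205 3.072
vertex -2.53 1.244 2.254
vertex -3.146 1.725 2.565
endloop
endfacet

endsolid


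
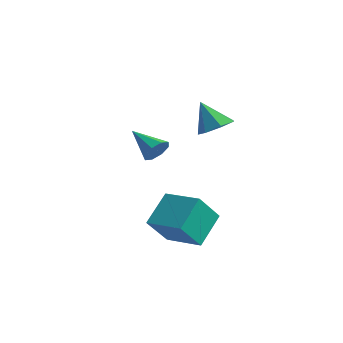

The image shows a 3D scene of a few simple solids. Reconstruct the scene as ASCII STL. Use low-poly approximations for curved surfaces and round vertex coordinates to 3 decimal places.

solid 
facet normal -0.978 -0.189 -0.089
outer loop
vertex 1.4 -3.44 -0.866
vertex 1.284 -2.178 -2.281
vertex 1.788 -4.843 -2.148
endloop
endfacet
facet normal 0.061 -0.664 0.745
outer loop
vertex 3.656 -4.482 -1.979
vertex 1.4 -3.44 -0.866
vertex 1.788 -4.843 -2.148
endloop
endfacet
facet normal -0.978 -0.189 -0.089
outer loop
vertex 1.788 -4.843 -2.148
vertex 1.284 -2.178 -2.281
vertex 1.672 -3.581 -3.564
endloop
endfacet
facet normal 0.200 -0.723 -0.661
outer loop
vertex 1.672 -3.581 -3.564
vertex 3.656 -4.482 -1.979
vertex 1.788 -4.843 -2.148
endloop
endfacet
facet normal -0.200 0.723 0.661
outer loop
vertex 1.4 -3.44 -0.866
vertex 3.152 -1.817 -2.112
vertex 1.284 -2.178 -2.281
endloop
endfacet
facet normal 0.061 -0.664 0.745
outer loop
vertex 3.268 -3.079 -0.696
vertex 1.4 -3.44 -0.866
vertex 3.656 -4.482 -1.979
endloop
endfacet
facet normal -0.200 0.723 0.661
outer loop
vertex 3.268 -3.079 -0.696
vertex 3.152 -1.817 -2.112
vertex 1.4 -3.44 -0.866
endloop
endfacet
facet normal -0.061 0.664 -0.745
outer loop
vertex 1.284 -2.178 -2.281
vertex 3.152 -1.817 -2.112
vertex 1.672 -3.581 -3.564
endloop
endfacet
facet normal 0.200 -0.723 -0.661
outer loop
vertex 3.54 -3.22 -3.394
vertex 3.656 -4.482 -1.979
vertex 1.672 -3.581 -3.564
endloop
endfacet
facet normal -0.061 0.664 -0.745
outer loop
vertex 1.672 -3.581 -3.564
vertex 3.152 -1.817 -2.112
vertex 3.54 -3.22 -3.394
endloop
endfacet
facet normal 0.978 0.189 0.089
outer loop
vertex 3.54 -3.22 -3.394
vertex 3.268 -3.079 -0.696
vertex 3.656 -4.482 -1.979
endloop
endfacet
facet normal 0.978 0.189 0.089
outer loop
vertex 3.152 -1.817 -2.112
vertex 3.268 -3.079 -0.696
vertex 3.54 -3.22 -3.394
endloop
endfacet
facet normal 0.854 0.122 -0.506
outer loop
vertex -1.967 -0.88 0.689
vertex -2.363 -0.839 0.03
vertex -2.125 -0.328 0.555
endloop
endfacet
facet normal 0.104 0.263 0.959
outer loop
vertex -1.967 -0.88 0.689
vertex -2.125 -0.328 0.555
vertex -3.917 -1.061 0.95
endloop
endfacet
facet normal 0.854 0.122 -0.506
outer loop
vertex -2.125 -0.328 0.555
vertex -2.363 -0.839 0.03
vertex -2.423 -0.076 0.113
endloop
endfacet
facet normal -0.195 0.790 0.582
outer loop
vertex -2.125 -0.328 0.555
vertex -2.423 -0.076 0.113
vertex -3.917 -1.061 0.95
endloop
endfacet
facet normal 0.854 0.122 -0.507
outer loop
vertex -2.423 -0.076 0.113
vertex -2.363 -0.839 0.03
vertex -2.686 -0.27 -0.377
endloop
endfacet
facet normal -0.561 0.828 -0.027
outer loop
vertex -2.423 -0.076 0.113
vertex -2.686 -0.27 -0.377
vertex -3.917 -1.061 0.95
endloop
endfacet
facet normal 0.854 0.123 -0.506
outer loop
vertex -2.686 -0.27 -0.377
vertex -2.363 -0.839 0.03
vertex -2.759 -0.798 -0.629
endloop
endfacet
facet normal -0.781 0.353 -0.514
outer loop
vertex -2.686 -0.27 -0.377
vertex -2.759 -0.798 -0.629
vertex -3.917 -1.061 0.95
endloop
endfacet
facet normal 0.854 0.122 -0.506
outer loop
vertex -2.759 -0.798 -0.629
vertex -2.363 -0.839 0.03
vertex -2.601 -1.349 -0.495
endloop
endfacet
facet normal -0.726 -0.352 -0.591
outer loop
vertex -2.759 -0.798 -0.629
vertex -2.601 -1.349 -0.495
vertex -3.917 -1.061 0.95
endloop
endfacet
facet normal 0.854 0.123 -0.506
outer loop
vertex -2.601 -1.349 -0.495
vertex -2.363 -0.839 0.03
vertex -2.303 -1.602 -0.054
endloop
endfacet
facet normal -0.428 -0.878 -0.215
outer loop
vertex -2.601 -1.349 -0.495
vertex -2.303 -1.602 -0.054
vertex -3.917 -1.061 0.95
endloop
endfacet
facet normal 0.854 0.123 -0.506
outer loop
vertex -2.303 -1.602 -0.054
vertex -2.363 -0.839 0.03
vertex -2.04 -1.407 0.437
endloop
endfacet
facet normal -0.061 -0.916 0.396
outer loop
vertex -2.303 -1.602 -0.054
vertex -2.04 -1.407 0.437
vertex -3.917 -1.061 0.95
endloop
endfacet
facet normal 0.854 0.123 -0.505
outer loop
vertex -2.04 -1.407 0.437
vertex -2.363 -0.839 0.03
vertex -1.967 -0.88 0.689
endloop
endfacet
facet normal 0.159 -0.444 0.882
outer loop
vertex -2.04 -1.407 0.437
vertex -1.967 -0.88 0.689
vertex -3.917 -1.061 0.95
endloop
endfacet
facet normal 0.460 0.196 -0.866
outer loop
vertex 0.655 1.233 2.266
vertex -0.071 0.826 1.788
vertex 0.033 1.743 2.051
endloop
endfacet
facet normal 0.218 0.592 0.776
outer loop
vertex 0.655 1.233 2.266
vertex 0.033 1.743 2.051
vertex -0.849 0.494 3.252
endloop
endfacet
facet normal 0.460 0.196 -0.866
outer loop
vertex 0.033 1.743 2.051
vertex -0.071 0.826 1.788
vertex -0.668 1.562 1.638
endloop
endfacet
facet normal -0.463 0.762 0.452
outer loop
vertex 0.033 1.743 2.051
vertex -0.668 1.562 1.638
vertex -0.849 0.494 3.252
endloop
endfacet
facet normal 0.460 0.196 -0.866
outer loop
vertex -0.668 1.562 1.638
vertex -0.071 0.826 1.788
vertex -0.919 0.827 1.338
endloop
endfacet
facet normal -0.953 0.291 0.085
outer loop
vertex -0.668 1.562 1.638
vertex -0.919 0.827 1.338
vertex -0.849 0.494 3.252
endloop
endfacet
facet normal 0.460 0.196 -0.866
outer loop
vertex -0.919 0.827 1.338
vertex -0.071 0.826 1.788
vertex -0.532 0.09 1.377
endloop
endfacet
facet normal -0.883 -0.466 -0.049
outer loop
vertex -0.919 0.827 1.338
vertex -0.532 0.09 1.377
vertex -0.849 0.494 3.252
endloop
endfacet
facet normal 0.460 0.195 -0.866
outer loop
vertex -0.532 0.09 1.377
vertex -0.071 0.826 1.788
vertex 0.202 -0.092 1.726
endloop
endfacet
facet normal -0.305 -0.940 0.151
outer loop
vertex -0.532 0.09 1.377
vertex 0.202 -0.092 1.726
vertex -0.849 0.494 3.252
endloop
endfacet
facet normal 0.460 0.195 -0.866
outer loop
vertex 0.202 -0.092 1.726
vertex -0.071 0.826 1.788
vertex 0.73 0.416 2.121
endloop
endfacet
facet normal 0.344 -0.773 0.534
outer loop
vertex 0.202 -0.092 1.726
vertex 0.73 0.416 2.121
vertex -0.849 0.494 3.252
endloop
endfacet
facet normal 0.460 0.196 -0.866
outer loop
vertex 0.73 0.416 2.121
vertex -0.071 0.826 1.788
vertex 0.655 1.233 2.266
endloop
endfacet
facet normal 0.577 -0.091 0.812
outer loop
vertex 0.73 0.416 2.121
vertex 0.655 1.233 2.266
vertex -0.849 0.494 3.252
endloop
endfacet

endsolid


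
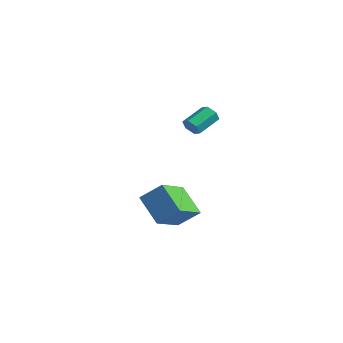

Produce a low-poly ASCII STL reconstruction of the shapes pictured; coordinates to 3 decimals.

solid 
facet normal -0.565 -0.523 -0.638
outer loop
vertex -0.948 -1.741 -2.372
vertex -2.29 -1.737 -1.187
vertex -1.644 -0.02 -3.167
endloop
endfacet
facet normal 0.750 -0.003 -0.662
outer loop
vertex -0.87 0.697 -2.293
vertex -0.948 -1.741 -2.372
vertex -1.644 -0.02 -3.167
endloop
endfacet
facet normal -0.565 -0.523 -0.638
outer loop
vertex -1.644 -0.02 -3.167
vertex -2.29 -1.737 -1.187
vertex -2.986 -0.015 -1.983
endloop
endfacet
facet normal -0.344 0.852 -0.394
outer loop
vertex -2.986 -0.015 -1.983
vertex -0.87 0.697 -2.293
vertex -1.644 -0.02 -3.167
endloop
endfacet
facet normal 0.345 -0.852 0.394
outer loop
vertex -0.948 -1.741 -2.372
vertex -1.516 -1.02 -0.313
vertex -2.29 -1.737 -1.187
endloop
endfacet
facet normal 0.750 -0.003 -0.661
outer loop
vertex -0.174 -1.025 -1.497
vertex -0.948 -1.741 -2.372
vertex -0.87 0.697 -2.293
endloop
endfacet
facet normal 0.344 -0.853 0.393
outer loop
vertex -0.174 -1.025 -1.497
vertex -1.516 -1.02 -0.313
vertex -0.948 -1.741 -2.372
endloop
endfacet
facet normal -0.750 0.003 0.662
outer loop
vertex -2.29 -1.737 -1.187
vertex -1.516 -1.02 -0.313
vertex -2.986 -0.015 -1.983
endloop
endfacet
facet normal -0.344 0.853 -0.393
outer loop
vertex -2.212 0.701 -1.108
vertex -0.87 0.697 -2.293
vertex -2.986 -0.015 -1.983
endloop
endfacet
facet normal -0.750 0.002 0.662
outer loop
vertex -2.986 -0.015 -1.983
vertex -1.516 -1.02 -0.313
vertex -2.212 0.701 -1.108
endloop
endfacet
facet normal 0.565 0.523 0.638
outer loop
vertex -2.212 0.701 -1.108
vertex -0.174 -1.025 -1.497
vertex -0.87 0.697 -2.293
endloop
endfacet
facet normal 0.565 0.523 0.638
outer loop
vertex -1.516 -1.02 -0.313
vertex -0.174 -1.025 -1.497
vertex -2.212 0.701 -1.108
endloop
endfacet
facet normal 0.066 -0.884 -0.463
outer loop
vertex -0.082 0.024 3.095
vertex -0.496 -0.153 3.374
vertex -0.573 0.086 2.907
endloop
endfacet
facet normal 0.368 0.454 -0.811
outer loop
vertex -0.082 0.024 3.095
vertex -0.573 0.086 2.907
vertex -0.169 1.19 3.708
endloop
endfacet
facet normal 0.367 0.454 -0.812
outer loop
vertex -0.169 1.19 3.708
vertex -0.573 0.086 2.907
vertex -0.661 1.252 3.52
endloop
endfacet
facet normal -0.066 0.883 0.464
outer loop
vertex -0.169 1.19 3.708
vertex -0.661 1.252 3.52
vertex -0.584 1.013 3.986
endloop
endfacet
facet normal 0.066 -0.884 -0.463
outer loop
vertex -0.573 0.086 2.907
vertex -0.496 -0.153 3.374
vertex -0.988 -0.091 3.186
endloop
endfacet
facet normal -0.619 0.328 -0.713
outer loop
vertex -0.573 0.086 2.907
vertex -0.988 -0.091 3.186
vertex -0.661 1.252 3.52
endloop
endfacet
facet normal -0.619 0.328 -0.713
outer loop
vertex -0.661 1.252 3.52
vertex -0.988 -0.091 3.186
vertex -1.075 1.075 3.798
endloop
endfacet
facet normal -0.066 0.883 0.464
outer loop
vertex -0.661 1.252 3.52
vertex -1.075 1.075 3.798
vertex -0.584 1.013 3.986
endloop
endfacet
facet normal 0.066 -0.883 -0.464
outer loop
vertex -0.988 -0.091 3.186
vertex -0.496 -0.153 3.374
vertex -0.911 -0.33 3.652
endloop
endfacet
facet normal -0.987 -0.125 0.099
outer loop
vertex -0.988 -0.091 3.186
vertex -0.911 -0.33 3.652
vertex -1.075 1.075 3.798
endloop
endfacet
facet normal -0.987 -0.125 0.099
outer loop
vertex -1.075 1.075 3.798
vertex -0.911 -0.33 3.652
vertex -0.998 0.836 4.265
endloop
endfacet
facet normal -0.066 0.884 0.463
outer loop
vertex -1.075 1.075 3.798
vertex -0.998 0.836 4.265
vertex -0.584 1.013 3.986
endloop
endfacet
facet normal 0.066 -0.883 -0.464
outer loop
vertex -0.911 -0.33 3.652
vertex -0.496 -0.153 3.374
vertex -0.419 -0.392 3.84
endloop
endfacet
facet normal -0.367 -0.454 0.812
outer loop
vertex -0.911 -0.33 3.652
vertex -0.419 -0.392 3.84
vertex -0.998 0.836 4.265
endloop
endfacet
facet normal -0.368 -0.454 0.811
outer loop
vertex -0.998 0.836 4.265
vertex -0.419 -0.392 3.84
vertex -0.507 0.774 4.453
endloop
endfacet
facet normal -0.066 0.884 0.463
outer loop
vertex -0.998 0.836 4.265
vertex -0.507 0.774 4.453
vertex -0.584 1.013 3.986
endloop
endfacet
facet normal 0.066 -0.883 -0.464
outer loop
vertex -0.419 -0.392 3.84
vertex -0.496 -0.153 3.374
vertex -0.005 -0.215 3.562
endloop
endfacet
facet normal 0.619 -0.328 0.713
outer loop
vertex -0.419 -0.392 3.84
vertex -0.005 -0.215 3.562
vertex -0.507 0.774 4.453
endloop
endfacet
facet normal 0.619 -0.328 0.713
outer loop
vertex -0.507 0.774 4.453
vertex -0.005 -0.215 3.562
vertex -0.092 0.951 4.174
endloop
endfacet
facet normal -0.066 0.884 0.463
outer loop
vertex -0.507 0.774 4.453
vertex -0.092 0.951 4.174
vertex -0.584 1.013 3.986
endloop
endfacet
facet normal 0.066 -0.884 -0.463
outer loop
vertex -0.005 -0.215 3.562
vertex -0.496 -0.153 3.374
vertex -0.082 0.024 3.095
endloop
endfacet
facet normal 0.987 0.125 -0.099
outer loop
vertex -0.005 -0.215 3.562
vertex -0.082 0.024 3.095
vertex -0.092 0.951 4.174
endloop
endfacet
facet normal 0.987 0.126 -0.099
outer loop
vertex -0.092 0.951 4.174
vertex -0.082 0.024 3.095
vertex -0.169 1.19 3.708
endloop
endfacet
facet normal -0.066 0.883 0.464
outer loop
vertex -0.092 0.951 4.174
vertex -0.169 1.19 3.708
vertex -0.584 1.013 3.986
endloop
endfacet

endsolid


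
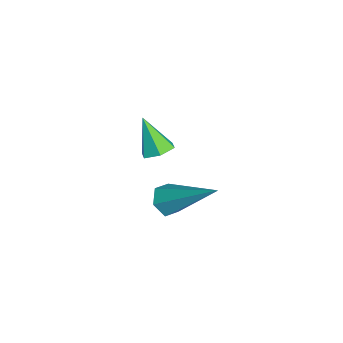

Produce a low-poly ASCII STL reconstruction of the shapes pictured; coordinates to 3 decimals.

solid 
facet normal -0.461 -0.627 -0.628
outer loop
vertex 0.345 -3.337 -3.312
vertex 0.025 -2.926 -3.487
vertex 0.503 -3.027 -3.737
endloop
endfacet
facet normal 0.922 -0.383 0.064
outer loop
vertex 0.345 -3.337 -3.312
vertex 0.503 -3.027 -3.737
vertex 0.975 -1.634 -2.193
endloop
endfacet
facet normal -0.461 -0.627 -0.628
outer loop
vertex 0.503 -3.027 -3.737
vertex 0.025 -2.926 -3.487
vertex 0.183 -2.616 -3.912
endloop
endfacet
facet normal 0.756 0.354 -0.551
outer loop
vertex 0.503 -3.027 -3.737
vertex 0.183 -2.616 -3.912
vertex 0.975 -1.634 -2.193
endloop
endfacet
facet normal -0.461 -0.626 -0.628
outer loop
vertex 0.183 -2.616 -3.912
vertex 0.025 -2.926 -3.487
vertex -0.296 -2.514 -3.662
endloop
endfacet
facet normal -0.060 0.878 -0.474
outer loop
vertex 0.183 -2.616 -3.912
vertex -0.296 -2.514 -3.662
vertex 0.975 -1.634 -2.193
endloop
endfacet
facet normal -0.462 -0.627 -0.627
outer loop
vertex -0.296 -2.514 -3.662
vertex 0.025 -2.926 -3.487
vertex -0.454 -2.824 -3.236
endloop
endfacet
facet normal -0.714 0.665 0.219
outer loop
vertex -0.296 -2.514 -3.662
vertex -0.454 -2.824 -3.236
vertex 0.975 -1.634 -2.193
endloop
endfacet
facet normal -0.462 -0.627 -0.627
outer loop
vertex -0.454 -2.824 -3.236
vertex 0.025 -2.926 -3.487
vertex -0.134 -3.235 -3.061
endloop
endfacet
facet normal -0.548 -0.072 0.833
outer loop
vertex -0.454 -2.824 -3.236
vertex -0.134 -3.235 -3.061
vertex 0.975 -1.634 -2.193
endloop
endfacet
facet normal -0.462 -0.627 -0.627
outer loop
vertex -0.134 -3.235 -3.061
vertex 0.025 -2.926 -3.487
vertex 0.345 -3.337 -3.312
endloop
endfacet
facet normal 0.269 -0.596 0.756
outer loop
vertex -0.134 -3.235 -3.061
vertex 0.345 -3.337 -3.312
vertex 0.975 -1.634 -2.193
endloop
endfacet
facet normal 0.441 0.306 -0.843
outer loop
vertex -2.91 -3.249 -4.495
vertex -3.233 -2.792 -4.498
vertex -2.738 -2.784 -4.236
endloop
endfacet
facet normal 0.635 -0.542 0.551
outer loop
vertex -2.91 -3.249 -4.495
vertex -2.738 -2.784 -4.236
vertex -3.807 -3.188 -3.402
endloop
endfacet
facet normal 0.442 0.305 -0.844
outer loop
vertex -2.738 -2.784 -4.236
vertex -3.233 -2.792 -4.498
vertex -3.06 -2.326 -4.239
endloop
endfacet
facet normal 0.490 0.350 0.798
outer loop
vertex -2.738 -2.784 -4.236
vertex -3.06 -2.326 -4.239
vertex -3.807 -3.188 -3.402
endloop
endfacet
facet normal 0.443 0.304 -0.843
outer loop
vertex -3.06 -2.326 -4.239
vertex -3.233 -2.792 -4.498
vertex -3.555 -2.334 -4.502
endloop
endfacet
facet normal -0.300 0.786 0.541
outer loop
vertex -3.06 -2.326 -4.239
vertex -3.555 -2.334 -4.502
vertex -3.807 -3.188 -3.402
endloop
endfacet
facet normal 0.443 0.304 -0.844
outer loop
vertex -3.555 -2.334 -4.502
vertex -3.233 -2.792 -4.498
vertex -3.727 -2.8 -4.76
endloop
endfacet
facet normal -0.944 0.327 0.038
outer loop
vertex -3.555 -2.334 -4.502
vertex -3.727 -2.8 -4.76
vertex -3.807 -3.188 -3.402
endloop
endfacet
facet normal 0.442 0.306 -0.843
outer loop
vertex -3.727 -2.8 -4.76
vertex -3.233 -2.792 -4.498
vertex -3.405 -3.257 -4.757
endloop
endfacet
facet normal -0.799 -0.564 -0.208
outer loop
vertex -3.727 -2.8 -4.76
vertex -3.405 -3.257 -4.757
vertex -3.807 -3.188 -3.402
endloop
endfacet
facet normal 0.441 0.306 -0.843
outer loop
vertex -3.405 -3.257 -4.757
vertex -3.233 -2.792 -4.498
vertex -2.91 -3.249 -4.495
endloop
endfacet
facet normal -0.009 -0.999 0.048
outer loop
vertex -3.405 -3.257 -4.757
vertex -2.91 -3.249 -4.495
vertex -3.807 -3.188 -3.402
endloop
endfacet

endsolid


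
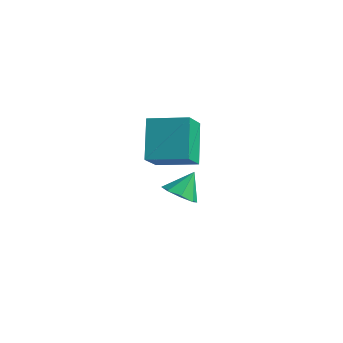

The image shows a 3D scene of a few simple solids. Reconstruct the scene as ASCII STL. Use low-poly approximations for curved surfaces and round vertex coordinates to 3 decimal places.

solid 
facet normal -0.076 -0.650 -0.756
outer loop
vertex -0.438 1.038 -3.479
vertex -0.983 1.598 -3.905
vertex -0.102 1.47 -3.884
endloop
endfacet
facet normal 0.784 -0.029 0.620
outer loop
vertex -0.438 1.038 -3.479
vertex -0.102 1.47 -3.884
vertex -0.877 2.502 -2.855
endloop
endfacet
facet normal -0.076 -0.650 -0.756
outer loop
vertex -0.102 1.47 -3.884
vertex -0.983 1.598 -3.905
vertex -0.282 1.977 -4.302
endloop
endfacet
facet normal 0.866 0.463 0.188
outer loop
vertex -0.102 1.47 -3.884
vertex -0.282 1.977 -4.302
vertex -0.877 2.502 -2.855
endloop
endfacet
facet normal -0.076 -0.651 -0.755
outer loop
vertex -0.282 1.977 -4.302
vertex -0.983 1.598 -3.905
vertex -0.873 2.262 -4.488
endloop
endfacet
facet normal 0.463 0.877 -0.128
outer loop
vertex -0.282 1.977 -4.302
vertex -0.873 2.262 -4.488
vertex -0.877 2.502 -2.855
endloop
endfacet
facet normal -0.077 -0.651 -0.756
outer loop
vertex -0.873 2.262 -4.488
vertex -0.983 1.598 -3.905
vertex -1.528 2.158 -4.332
endloop
endfacet
facet normal -0.188 0.972 -0.143
outer loop
vertex -0.873 2.262 -4.488
vertex -1.528 2.158 -4.332
vertex -0.877 2.502 -2.855
endloop
endfacet
facet normal -0.077 -0.651 -0.756
outer loop
vertex -1.528 2.158 -4.332
vertex -0.983 1.598 -3.905
vertex -1.863 1.726 -3.926
endloop
endfacet
facet normal -0.707 0.690 0.151
outer loop
vertex -1.528 2.158 -4.332
vertex -1.863 1.726 -3.926
vertex -0.877 2.502 -2.855
endloop
endfacet
facet normal -0.077 -0.650 -0.756
outer loop
vertex -1.863 1.726 -3.926
vertex -0.983 1.598 -3.905
vertex -1.683 1.219 -3.508
endloop
endfacet
facet normal -0.789 0.199 0.582
outer loop
vertex -1.863 1.726 -3.926
vertex -1.683 1.219 -3.508
vertex -0.877 2.502 -2.855
endloop
endfacet
facet normal -0.077 -0.650 -0.756
outer loop
vertex -1.683 1.219 -3.508
vertex -0.983 1.598 -3.905
vertex -1.093 0.934 -3.323
endloop
endfacet
facet normal -0.385 -0.215 0.897
outer loop
vertex -1.683 1.219 -3.508
vertex -1.093 0.934 -3.323
vertex -0.877 2.502 -2.855
endloop
endfacet
facet normal -0.077 -0.650 -0.756
outer loop
vertex -1.093 0.934 -3.323
vertex -0.983 1.598 -3.905
vertex -0.438 1.038 -3.479
endloop
endfacet
facet normal 0.267 -0.309 0.913
outer loop
vertex -1.093 0.934 -3.323
vertex -0.438 1.038 -3.479
vertex -0.877 2.502 -2.855
endloop
endfacet
facet normal -0.872 -0.456 -0.181
outer loop
vertex 0.0 -1.799 0.784
vertex -0.938 -0.594 2.269
vertex -0.351 -0.678 -0.347
endloop
endfacet
facet normal 0.440 -0.566 -0.697
outer loop
vertex 1.278 0.174 -0.009
vertex 0.0 -1.799 0.784
vertex -0.351 -0.678 -0.347
endloop
endfacet
facet normal -0.871 -0.456 -0.181
outer loop
vertex -0.351 -0.678 -0.347
vertex -0.938 -0.594 2.269
vertex -1.29 0.526 1.138
endloop
endfacet
facet normal -0.216 0.687 -0.694
outer loop
vertex -1.29 0.526 1.138
vertex 1.278 0.174 -0.009
vertex -0.351 -0.678 -0.347
endloop
endfacet
facet normal 0.215 -0.687 0.694
outer loop
vertex 0.0 -1.799 0.784
vertex 0.691 0.258 2.607
vertex -0.938 -0.594 2.269
endloop
endfacet
facet normal 0.441 -0.566 -0.697
outer loop
vertex 1.63 -0.946 1.122
vertex 0.0 -1.799 0.784
vertex 1.278 0.174 -0.009
endloop
endfacet
facet normal 0.216 -0.687 0.694
outer loop
vertex 1.63 -0.946 1.122
vertex 0.691 0.258 2.607
vertex 0.0 -1.799 0.784
endloop
endfacet
facet normal -0.440 0.566 0.697
outer loop
vertex -0.938 -0.594 2.269
vertex 0.691 0.258 2.607
vertex -1.29 0.526 1.138
endloop
endfacet
facet normal -0.216 0.687 -0.694
outer loop
vertex 0.34 1.379 1.476
vertex 1.278 0.174 -0.009
vertex -1.29 0.526 1.138
endloop
endfacet
facet normal -0.441 0.566 0.697
outer loop
vertex -1.29 0.526 1.138
vertex 0.691 0.258 2.607
vertex 0.34 1.379 1.476
endloop
endfacet
facet normal 0.871 0.456 0.180
outer loop
vertex 0.34 1.379 1.476
vertex 1.63 -0.946 1.122
vertex 1.278 0.174 -0.009
endloop
endfacet
facet normal 0.871 0.456 0.181
outer loop
vertex 0.691 0.258 2.607
vertex 1.63 -0.946 1.122
vertex 0.34 1.379 1.476
endloop
endfacet

endsolid
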